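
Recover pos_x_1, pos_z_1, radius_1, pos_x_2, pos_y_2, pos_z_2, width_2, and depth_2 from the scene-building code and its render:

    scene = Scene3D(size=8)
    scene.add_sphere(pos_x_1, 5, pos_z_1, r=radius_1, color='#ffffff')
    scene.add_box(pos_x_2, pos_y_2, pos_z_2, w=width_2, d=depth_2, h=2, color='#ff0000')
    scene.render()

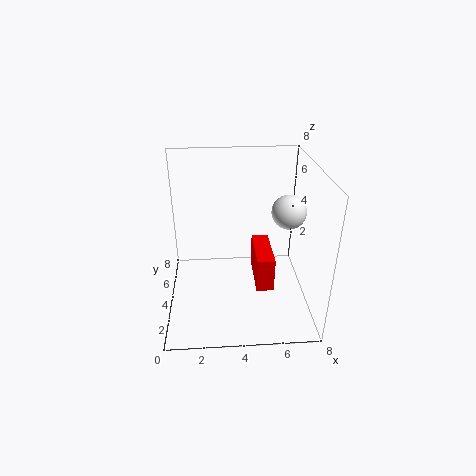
pos_x_1 = 7, pos_z_1 = 5, radius_1 = 1, pos_x_2 = 5, pos_y_2 = 3, pos_z_2 = 1, width_2 = 1, depth_2 = 3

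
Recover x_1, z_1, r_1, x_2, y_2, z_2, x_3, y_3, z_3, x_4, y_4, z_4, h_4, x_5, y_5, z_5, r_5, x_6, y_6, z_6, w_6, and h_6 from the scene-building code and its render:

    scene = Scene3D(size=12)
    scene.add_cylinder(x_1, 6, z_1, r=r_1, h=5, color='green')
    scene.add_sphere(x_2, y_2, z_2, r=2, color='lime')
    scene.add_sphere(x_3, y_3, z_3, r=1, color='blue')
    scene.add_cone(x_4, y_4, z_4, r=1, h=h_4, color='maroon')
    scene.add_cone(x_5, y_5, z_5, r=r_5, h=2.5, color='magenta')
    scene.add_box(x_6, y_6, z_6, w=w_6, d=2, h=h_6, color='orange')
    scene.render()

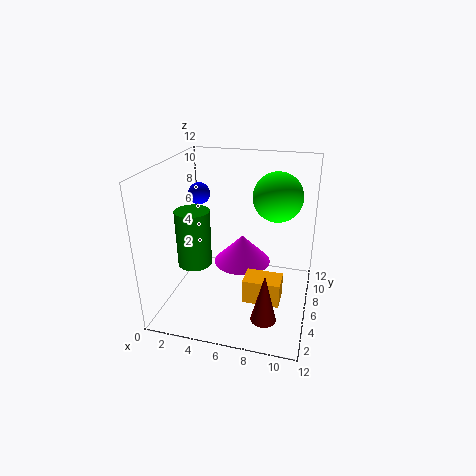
x_1 = 2
z_1 = 3
r_1 = 1.5
x_2 = 9
y_2 = 7
z_2 = 9.5
x_3 = 1.5
y_3 = 9
z_3 = 8.5
x_4 = 9
y_4 = 2.5
z_4 = 1
h_4 = 4
x_5 = 6
y_5 = 7.5
z_5 = 3
r_5 = 2.5
x_6 = 7
y_6 = 3.5
z_6 = 1.5
w_6 = 3
h_6 = 2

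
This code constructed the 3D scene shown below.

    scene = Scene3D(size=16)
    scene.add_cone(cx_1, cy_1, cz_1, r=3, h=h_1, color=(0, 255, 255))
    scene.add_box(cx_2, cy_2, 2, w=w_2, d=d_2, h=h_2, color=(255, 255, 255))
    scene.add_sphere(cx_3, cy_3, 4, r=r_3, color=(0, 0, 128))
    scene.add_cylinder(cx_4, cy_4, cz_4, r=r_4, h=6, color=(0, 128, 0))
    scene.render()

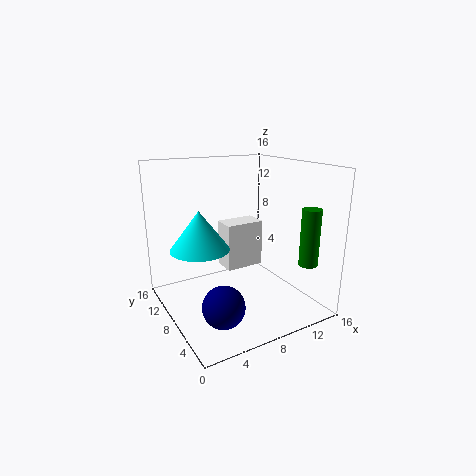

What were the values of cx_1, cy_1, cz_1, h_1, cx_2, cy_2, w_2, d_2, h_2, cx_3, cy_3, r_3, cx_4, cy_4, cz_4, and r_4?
cx_1 = 3; cy_1 = 7; cz_1 = 8; h_1 = 4; cx_2 = 9; cy_2 = 12; w_2 = 5; d_2 = 3; h_2 = 6; cx_3 = 3; cy_3 = 2; r_3 = 2; cx_4 = 13; cy_4 = 2; cz_4 = 6; r_4 = 1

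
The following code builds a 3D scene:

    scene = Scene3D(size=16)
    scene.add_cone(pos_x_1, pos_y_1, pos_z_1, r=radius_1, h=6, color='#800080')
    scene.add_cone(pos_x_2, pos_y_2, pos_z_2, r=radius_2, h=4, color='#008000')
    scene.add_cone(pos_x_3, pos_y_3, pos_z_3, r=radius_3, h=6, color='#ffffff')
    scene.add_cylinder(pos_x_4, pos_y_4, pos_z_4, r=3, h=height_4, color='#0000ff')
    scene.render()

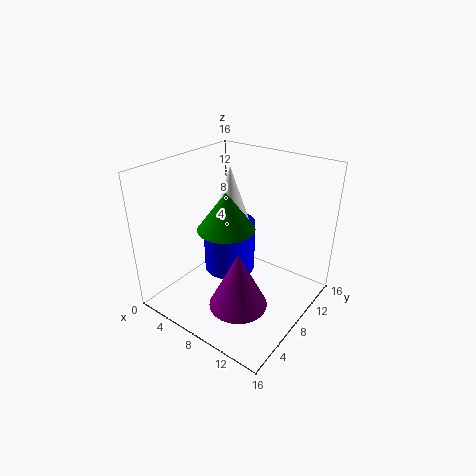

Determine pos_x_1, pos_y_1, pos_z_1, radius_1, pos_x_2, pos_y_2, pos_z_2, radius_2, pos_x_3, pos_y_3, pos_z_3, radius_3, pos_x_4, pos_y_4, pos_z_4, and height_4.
pos_x_1 = 11
pos_y_1 = 4
pos_z_1 = 3
radius_1 = 3
pos_x_2 = 8
pos_y_2 = 6
pos_z_2 = 10
radius_2 = 3
pos_x_3 = 7
pos_y_3 = 8
pos_z_3 = 10
radius_3 = 2
pos_x_4 = 6
pos_y_4 = 9
pos_z_4 = 3
height_4 = 6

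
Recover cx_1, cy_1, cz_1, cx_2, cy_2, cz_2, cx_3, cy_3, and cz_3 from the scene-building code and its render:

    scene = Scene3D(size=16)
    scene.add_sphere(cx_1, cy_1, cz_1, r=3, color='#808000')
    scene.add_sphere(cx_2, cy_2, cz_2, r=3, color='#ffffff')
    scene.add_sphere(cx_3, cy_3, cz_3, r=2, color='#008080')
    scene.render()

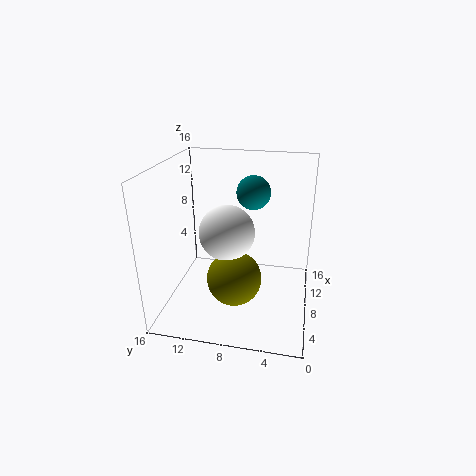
cx_1 = 6, cy_1 = 8, cz_1 = 4, cx_2 = 7, cy_2 = 9, cz_2 = 9, cx_3 = 12, cy_3 = 7, cz_3 = 12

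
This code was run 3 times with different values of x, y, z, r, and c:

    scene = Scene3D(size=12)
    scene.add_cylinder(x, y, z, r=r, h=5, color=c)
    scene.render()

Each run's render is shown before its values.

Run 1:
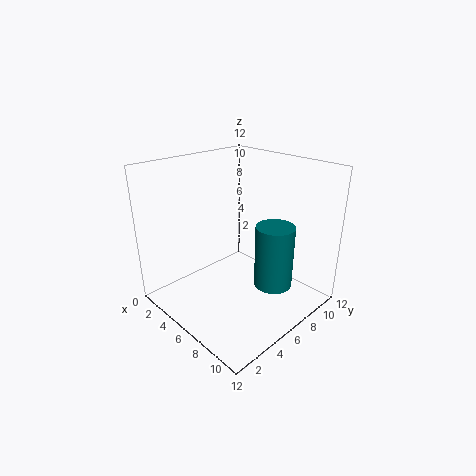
x = 9.5; y = 6.5; z = 3; r = 1.5; c = 'teal'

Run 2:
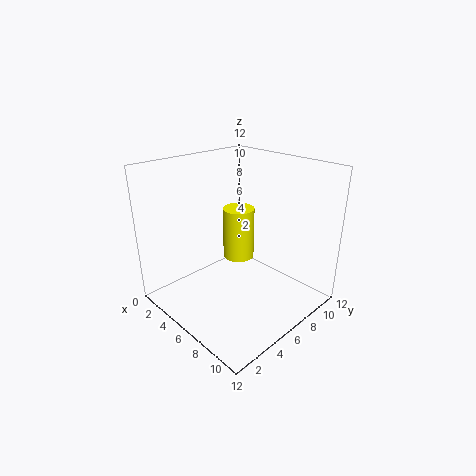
x = 3; y = 9; z = 2; r = 1.5; c = 'yellow'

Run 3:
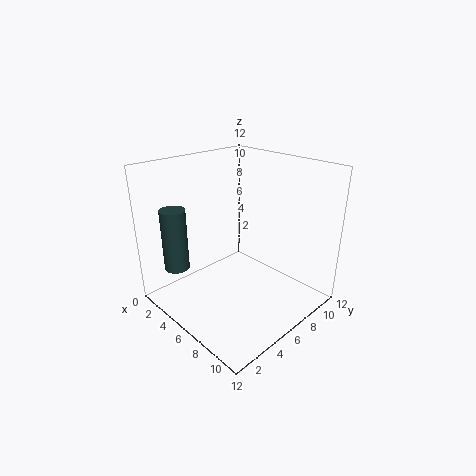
x = 3.5; y = 1.5; z = 4; r = 1; c = 'darkslategray'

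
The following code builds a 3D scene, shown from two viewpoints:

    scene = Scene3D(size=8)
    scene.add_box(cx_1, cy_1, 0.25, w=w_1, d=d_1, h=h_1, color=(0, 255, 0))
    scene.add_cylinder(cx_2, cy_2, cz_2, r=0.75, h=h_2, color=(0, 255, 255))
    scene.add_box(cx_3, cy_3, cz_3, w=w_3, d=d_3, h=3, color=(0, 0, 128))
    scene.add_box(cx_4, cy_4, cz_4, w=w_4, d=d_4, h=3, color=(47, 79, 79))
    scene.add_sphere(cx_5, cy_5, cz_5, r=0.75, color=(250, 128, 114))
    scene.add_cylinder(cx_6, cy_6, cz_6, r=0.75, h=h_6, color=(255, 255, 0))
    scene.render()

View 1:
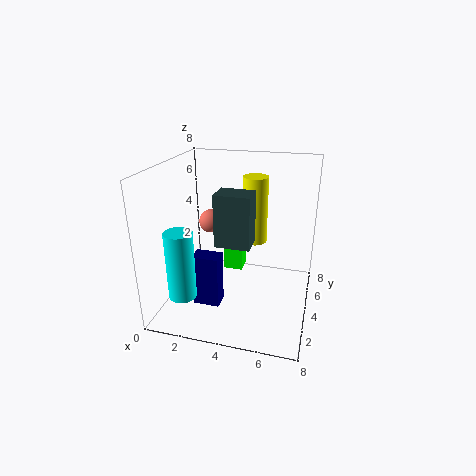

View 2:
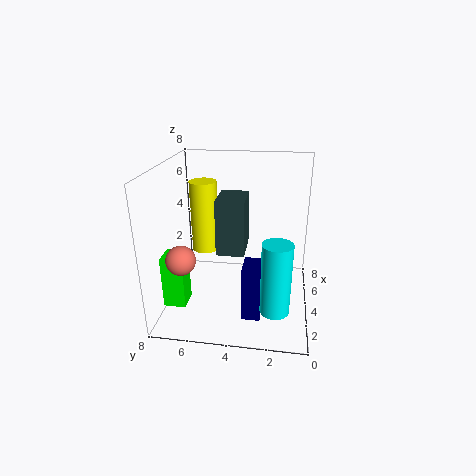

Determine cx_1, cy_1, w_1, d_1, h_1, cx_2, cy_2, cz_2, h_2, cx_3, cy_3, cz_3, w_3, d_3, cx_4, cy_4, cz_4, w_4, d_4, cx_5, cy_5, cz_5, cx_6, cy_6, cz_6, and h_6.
cx_1 = 2.25, cy_1 = 6.75, w_1 = 1.25, d_1 = 1.25, h_1 = 3, cx_2 = 1.5, cy_2 = 1.75, cz_2 = 1.25, h_2 = 3.75, cx_3 = 1.75, cy_3 = 2.5, cz_3 = 0.25, w_3 = 1.5, d_3 = 1, cx_4 = 2.75, cy_4 = 3.5, cz_4 = 3.5, w_4 = 2, d_4 = 1.5, cx_5 = 1.5, cy_5 = 6.5, cz_5 = 3.75, cx_6 = 4.5, cy_6 = 6, cz_6 = 3, h_6 = 4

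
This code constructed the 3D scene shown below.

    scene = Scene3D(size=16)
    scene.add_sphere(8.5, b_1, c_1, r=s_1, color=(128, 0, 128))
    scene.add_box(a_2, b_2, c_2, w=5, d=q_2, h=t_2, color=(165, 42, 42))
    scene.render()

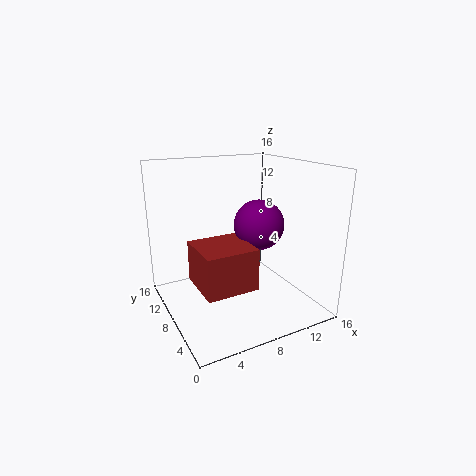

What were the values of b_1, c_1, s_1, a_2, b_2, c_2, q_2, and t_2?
b_1 = 4.5; c_1 = 10.5; s_1 = 2.5; a_2 = 1.5; b_2 = 1; c_2 = 5.5; q_2 = 5; t_2 = 4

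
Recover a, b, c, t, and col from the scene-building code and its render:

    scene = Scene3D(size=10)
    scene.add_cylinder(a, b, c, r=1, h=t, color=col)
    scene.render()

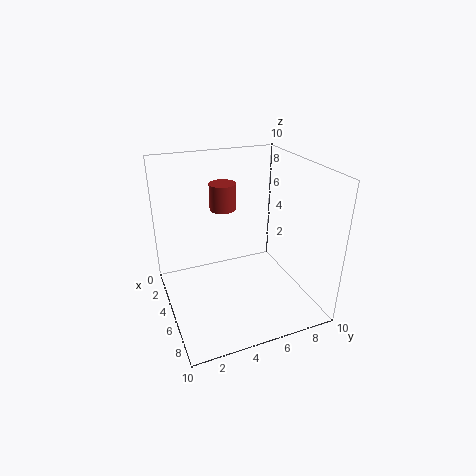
a = 2, b = 5, c = 6, t = 2, col = 'brown'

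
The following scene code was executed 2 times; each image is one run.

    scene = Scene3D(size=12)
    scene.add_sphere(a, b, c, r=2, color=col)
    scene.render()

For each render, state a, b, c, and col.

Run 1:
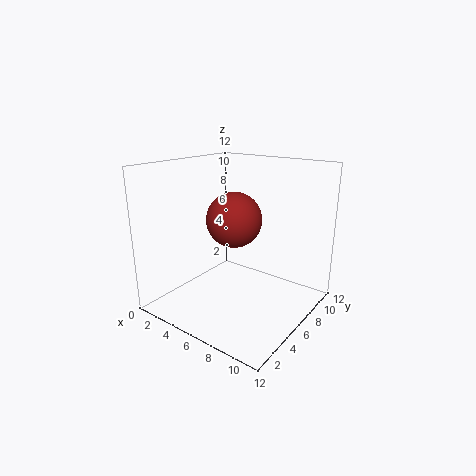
a = 7.5
b = 3.5
c = 8.5
col = 'brown'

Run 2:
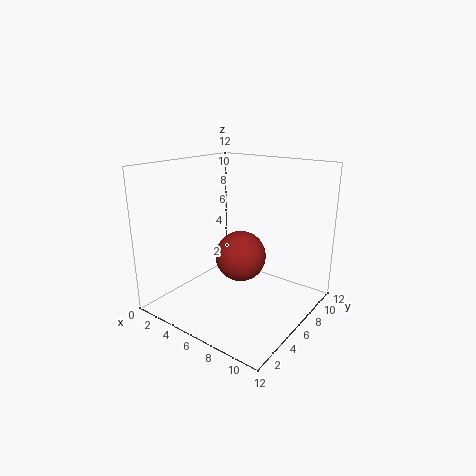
a = 7
b = 5
c = 5
col = 'brown'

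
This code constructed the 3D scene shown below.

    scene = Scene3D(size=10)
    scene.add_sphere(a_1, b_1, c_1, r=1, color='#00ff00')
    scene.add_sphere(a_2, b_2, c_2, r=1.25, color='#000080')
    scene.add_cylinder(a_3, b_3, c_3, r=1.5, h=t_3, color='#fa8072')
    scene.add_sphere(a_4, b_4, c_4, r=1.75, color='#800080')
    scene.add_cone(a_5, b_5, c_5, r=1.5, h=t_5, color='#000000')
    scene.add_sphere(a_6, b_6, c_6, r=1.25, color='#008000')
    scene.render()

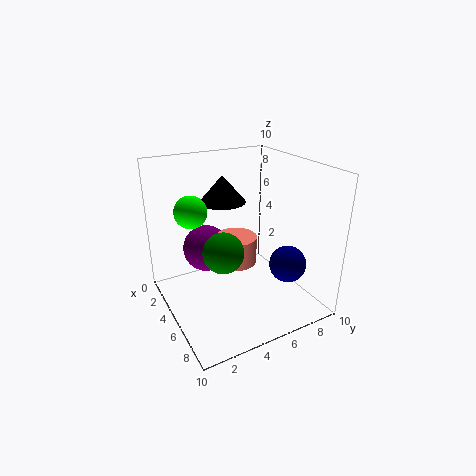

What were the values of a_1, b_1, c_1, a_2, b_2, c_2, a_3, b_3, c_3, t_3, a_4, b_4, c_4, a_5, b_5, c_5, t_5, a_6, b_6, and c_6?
a_1 = 5.5; b_1 = 1.5; c_1 = 7.75; a_2 = 7.5; b_2 = 7.5; c_2 = 3.5; a_3 = 4.25; b_3 = 5.25; c_3 = 2.75; t_3 = 2; a_4 = 2.25; b_4 = 3.75; c_4 = 3.25; a_5 = 4.75; b_5 = 4; c_5 = 7.75; t_5 = 1.75; a_6 = 7.25; b_6 = 2.75; c_6 = 5.5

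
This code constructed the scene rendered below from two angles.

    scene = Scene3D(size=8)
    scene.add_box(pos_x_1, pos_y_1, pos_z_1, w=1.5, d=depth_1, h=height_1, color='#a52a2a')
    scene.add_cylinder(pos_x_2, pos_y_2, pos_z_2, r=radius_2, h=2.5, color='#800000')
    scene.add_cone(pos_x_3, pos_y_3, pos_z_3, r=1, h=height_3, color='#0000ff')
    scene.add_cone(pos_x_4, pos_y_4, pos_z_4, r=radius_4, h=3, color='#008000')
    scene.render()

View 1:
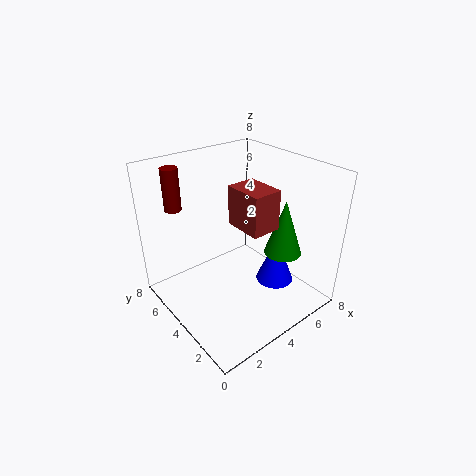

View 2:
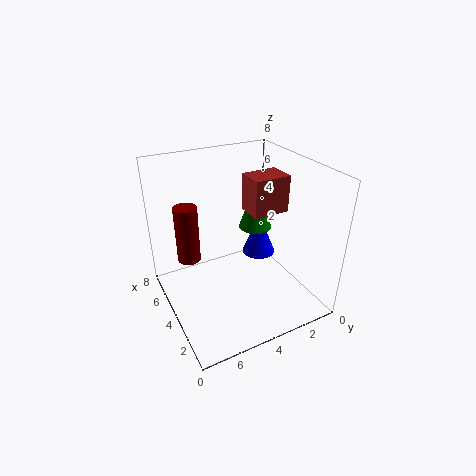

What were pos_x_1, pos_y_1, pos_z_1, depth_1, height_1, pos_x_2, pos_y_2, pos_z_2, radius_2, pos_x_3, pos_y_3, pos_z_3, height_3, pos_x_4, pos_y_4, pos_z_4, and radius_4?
pos_x_1 = 3, pos_y_1 = 1.5, pos_z_1 = 5.5, depth_1 = 2, height_1 = 2, pos_x_2 = 2, pos_y_2 = 7.5, pos_z_2 = 5, radius_2 = 0.5, pos_x_3 = 5, pos_y_3 = 2, pos_z_3 = 2, height_3 = 2.5, pos_x_4 = 5.5, pos_y_4 = 2, pos_z_4 = 3.5, radius_4 = 1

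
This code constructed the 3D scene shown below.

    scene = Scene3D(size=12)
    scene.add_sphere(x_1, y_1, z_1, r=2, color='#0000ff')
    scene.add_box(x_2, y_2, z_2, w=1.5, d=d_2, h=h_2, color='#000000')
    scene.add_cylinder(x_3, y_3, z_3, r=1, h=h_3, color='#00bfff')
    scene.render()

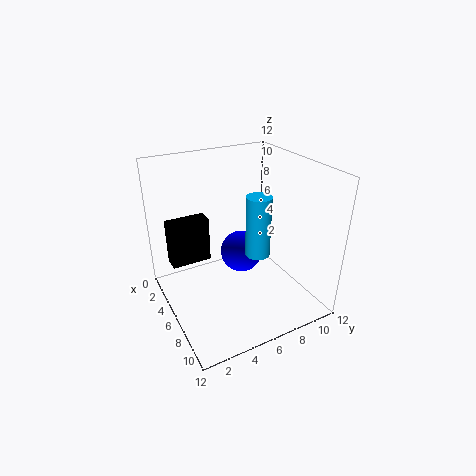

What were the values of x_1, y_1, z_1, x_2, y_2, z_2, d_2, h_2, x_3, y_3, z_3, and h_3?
x_1 = 3
y_1 = 8
z_1 = 2.5
x_2 = 2
y_2 = 1
z_2 = 3
d_2 = 3.5
h_2 = 4
x_3 = 7.5
y_3 = 7
z_3 = 5
h_3 = 5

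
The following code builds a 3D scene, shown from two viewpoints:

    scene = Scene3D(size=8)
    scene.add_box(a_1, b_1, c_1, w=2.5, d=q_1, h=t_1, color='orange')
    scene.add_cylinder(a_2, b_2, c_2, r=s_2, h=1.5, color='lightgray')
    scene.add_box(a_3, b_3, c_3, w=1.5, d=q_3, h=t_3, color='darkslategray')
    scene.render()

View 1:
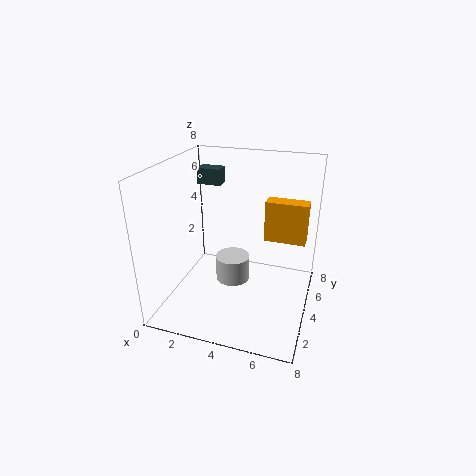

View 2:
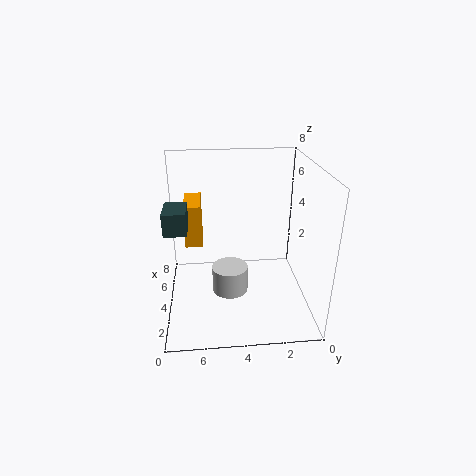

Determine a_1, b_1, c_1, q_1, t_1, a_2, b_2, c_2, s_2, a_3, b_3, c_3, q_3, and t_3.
a_1 = 5, b_1 = 6, c_1 = 3, q_1 = 1, t_1 = 2.5, a_2 = 3.5, b_2 = 4.5, c_2 = 1, s_2 = 1, a_3 = 0.5, b_3 = 6.5, c_3 = 6, q_3 = 1, t_3 = 1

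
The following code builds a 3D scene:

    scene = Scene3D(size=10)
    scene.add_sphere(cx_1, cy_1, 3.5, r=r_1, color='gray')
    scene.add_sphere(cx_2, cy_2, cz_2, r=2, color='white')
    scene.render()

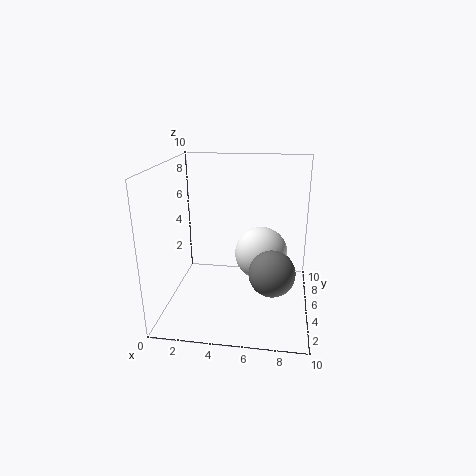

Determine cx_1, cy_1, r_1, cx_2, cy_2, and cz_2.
cx_1 = 7.5
cy_1 = 3
r_1 = 1.5
cx_2 = 6.5
cy_2 = 7
cz_2 = 3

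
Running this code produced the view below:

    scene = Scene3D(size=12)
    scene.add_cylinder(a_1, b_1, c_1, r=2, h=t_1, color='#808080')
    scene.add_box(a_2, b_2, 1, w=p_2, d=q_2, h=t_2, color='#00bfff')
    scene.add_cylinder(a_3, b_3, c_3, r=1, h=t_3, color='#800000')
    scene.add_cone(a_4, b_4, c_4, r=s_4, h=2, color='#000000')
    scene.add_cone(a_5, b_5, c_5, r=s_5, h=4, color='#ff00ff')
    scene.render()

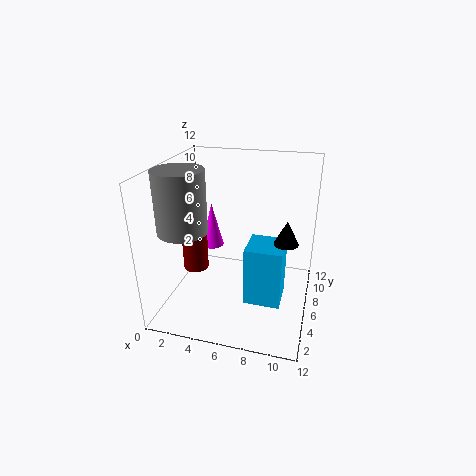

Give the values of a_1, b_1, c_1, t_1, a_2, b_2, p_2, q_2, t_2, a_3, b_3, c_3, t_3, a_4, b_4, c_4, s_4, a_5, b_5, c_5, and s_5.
a_1 = 2, b_1 = 4, c_1 = 7, t_1 = 5, a_2 = 7, b_2 = 4, p_2 = 3, q_2 = 3, t_2 = 5, a_3 = 3, b_3 = 4, c_3 = 4, t_3 = 3, a_4 = 10, b_4 = 6, c_4 = 6, s_4 = 1, a_5 = 3, b_5 = 8, c_5 = 4, s_5 = 1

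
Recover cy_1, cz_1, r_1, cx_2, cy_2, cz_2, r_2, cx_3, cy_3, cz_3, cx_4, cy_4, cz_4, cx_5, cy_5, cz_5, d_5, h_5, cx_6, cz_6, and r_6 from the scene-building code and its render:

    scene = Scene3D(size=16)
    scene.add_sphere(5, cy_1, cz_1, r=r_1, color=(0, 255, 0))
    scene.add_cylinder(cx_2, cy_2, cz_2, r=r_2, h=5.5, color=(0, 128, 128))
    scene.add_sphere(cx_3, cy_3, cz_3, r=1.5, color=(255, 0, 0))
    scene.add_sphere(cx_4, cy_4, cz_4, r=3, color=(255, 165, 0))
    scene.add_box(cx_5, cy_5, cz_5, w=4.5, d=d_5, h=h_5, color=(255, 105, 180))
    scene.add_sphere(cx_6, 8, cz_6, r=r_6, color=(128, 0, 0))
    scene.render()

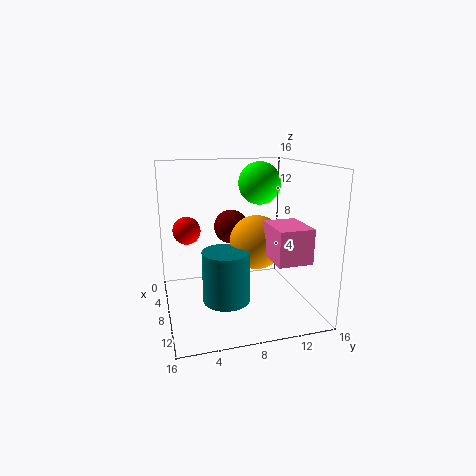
cy_1 = 11.5
cz_1 = 13.5
r_1 = 2.5
cx_2 = 10.5
cy_2 = 6
cz_2 = 2
r_2 = 2.5
cx_3 = 7
cy_3 = 2.5
cz_3 = 9
cx_4 = 8.5
cy_4 = 10
cz_4 = 7.5
cx_5 = 10.5
cy_5 = 10
cz_5 = 7
d_5 = 3.5
h_5 = 3.5
cx_6 = 5
cz_6 = 8.5
r_6 = 2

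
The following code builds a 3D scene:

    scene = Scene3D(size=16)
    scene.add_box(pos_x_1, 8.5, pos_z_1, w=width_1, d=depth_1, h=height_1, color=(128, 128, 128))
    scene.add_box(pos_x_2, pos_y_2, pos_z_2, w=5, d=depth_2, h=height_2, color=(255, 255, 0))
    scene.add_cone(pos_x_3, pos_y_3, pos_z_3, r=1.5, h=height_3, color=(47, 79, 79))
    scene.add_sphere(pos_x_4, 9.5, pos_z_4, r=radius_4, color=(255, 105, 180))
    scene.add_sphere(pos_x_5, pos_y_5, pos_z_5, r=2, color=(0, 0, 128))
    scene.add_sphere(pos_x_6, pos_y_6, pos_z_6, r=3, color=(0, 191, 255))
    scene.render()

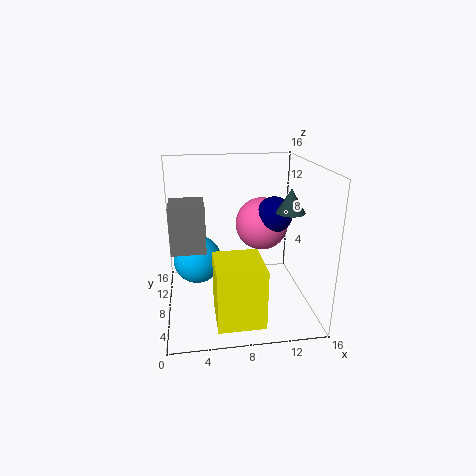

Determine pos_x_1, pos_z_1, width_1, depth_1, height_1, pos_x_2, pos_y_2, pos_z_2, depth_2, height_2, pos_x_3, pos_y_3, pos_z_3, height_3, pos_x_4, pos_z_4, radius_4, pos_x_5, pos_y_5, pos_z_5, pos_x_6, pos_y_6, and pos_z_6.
pos_x_1 = 0.5; pos_z_1 = 6; width_1 = 4; depth_1 = 4.5; height_1 = 5.5; pos_x_2 = 5; pos_y_2 = 1.5; pos_z_2 = 0.5; depth_2 = 5.5; height_2 = 6.5; pos_x_3 = 13; pos_y_3 = 5.5; pos_z_3 = 11.5; height_3 = 2.5; pos_x_4 = 11; pos_z_4 = 9; radius_4 = 3; pos_x_5 = 12; pos_y_5 = 8; pos_z_5 = 10.5; pos_x_6 = 3.5; pos_y_6 = 12.5; pos_z_6 = 3.5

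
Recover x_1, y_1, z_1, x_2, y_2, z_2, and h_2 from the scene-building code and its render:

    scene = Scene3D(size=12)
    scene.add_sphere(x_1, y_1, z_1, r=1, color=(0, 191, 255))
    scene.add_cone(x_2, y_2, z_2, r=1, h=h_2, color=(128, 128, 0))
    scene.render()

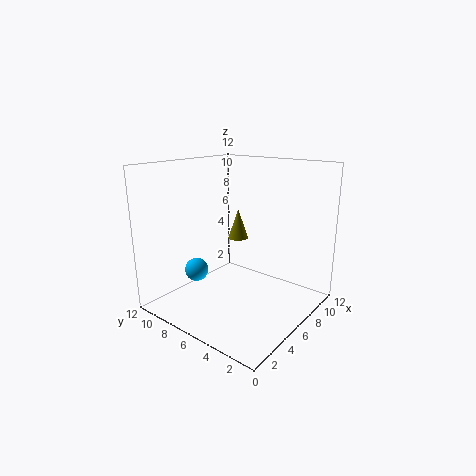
x_1 = 4
y_1 = 9
z_1 = 3
x_2 = 10.5
y_2 = 9.5
z_2 = 4
h_2 = 3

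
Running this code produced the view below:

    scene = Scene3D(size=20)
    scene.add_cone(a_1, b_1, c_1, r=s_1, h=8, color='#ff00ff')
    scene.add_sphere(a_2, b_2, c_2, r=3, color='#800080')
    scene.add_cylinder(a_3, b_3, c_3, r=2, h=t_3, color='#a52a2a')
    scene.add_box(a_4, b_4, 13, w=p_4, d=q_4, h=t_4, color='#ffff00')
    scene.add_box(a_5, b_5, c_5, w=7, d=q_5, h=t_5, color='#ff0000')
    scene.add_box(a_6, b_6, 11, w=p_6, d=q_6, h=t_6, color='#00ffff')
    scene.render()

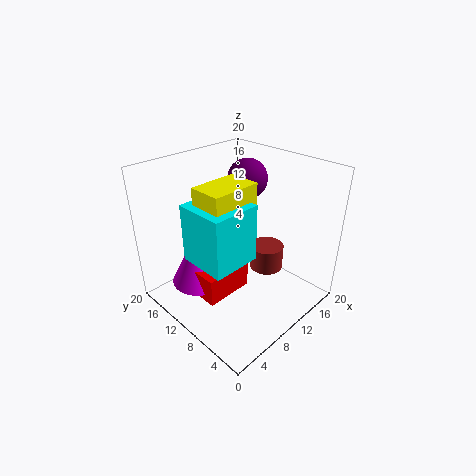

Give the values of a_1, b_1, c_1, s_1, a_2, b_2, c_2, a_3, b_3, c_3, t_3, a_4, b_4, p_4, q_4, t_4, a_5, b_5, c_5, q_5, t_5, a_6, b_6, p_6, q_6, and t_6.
a_1 = 6, b_1 = 14, c_1 = 3, s_1 = 4, a_2 = 16, b_2 = 14, c_2 = 16, a_3 = 9, b_3 = 4, c_3 = 9, t_3 = 3, a_4 = 2, b_4 = 5, p_4 = 6, q_4 = 4, t_4 = 7, a_5 = 4, b_5 = 9, c_5 = 2, q_5 = 4, t_5 = 4, a_6 = 1, b_6 = 4, p_6 = 6, q_6 = 6, t_6 = 7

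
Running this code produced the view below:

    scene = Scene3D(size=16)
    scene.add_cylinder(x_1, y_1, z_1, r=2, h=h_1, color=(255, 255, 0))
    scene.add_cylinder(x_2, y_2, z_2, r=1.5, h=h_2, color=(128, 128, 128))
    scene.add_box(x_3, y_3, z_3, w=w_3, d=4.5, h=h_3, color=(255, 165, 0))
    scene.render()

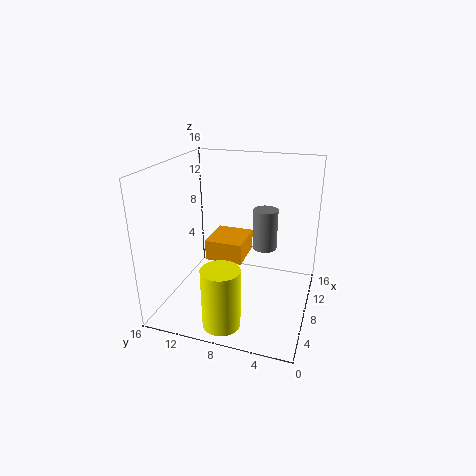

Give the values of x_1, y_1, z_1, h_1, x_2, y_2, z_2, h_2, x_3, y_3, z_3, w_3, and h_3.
x_1 = 2.5
y_1 = 8
z_1 = 0.5
h_1 = 6.5
x_2 = 12.5
y_2 = 6
z_2 = 5
h_2 = 5
x_3 = 9
y_3 = 8
z_3 = 4
w_3 = 5
h_3 = 2.5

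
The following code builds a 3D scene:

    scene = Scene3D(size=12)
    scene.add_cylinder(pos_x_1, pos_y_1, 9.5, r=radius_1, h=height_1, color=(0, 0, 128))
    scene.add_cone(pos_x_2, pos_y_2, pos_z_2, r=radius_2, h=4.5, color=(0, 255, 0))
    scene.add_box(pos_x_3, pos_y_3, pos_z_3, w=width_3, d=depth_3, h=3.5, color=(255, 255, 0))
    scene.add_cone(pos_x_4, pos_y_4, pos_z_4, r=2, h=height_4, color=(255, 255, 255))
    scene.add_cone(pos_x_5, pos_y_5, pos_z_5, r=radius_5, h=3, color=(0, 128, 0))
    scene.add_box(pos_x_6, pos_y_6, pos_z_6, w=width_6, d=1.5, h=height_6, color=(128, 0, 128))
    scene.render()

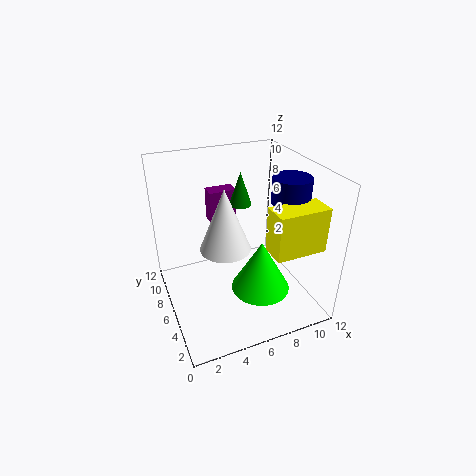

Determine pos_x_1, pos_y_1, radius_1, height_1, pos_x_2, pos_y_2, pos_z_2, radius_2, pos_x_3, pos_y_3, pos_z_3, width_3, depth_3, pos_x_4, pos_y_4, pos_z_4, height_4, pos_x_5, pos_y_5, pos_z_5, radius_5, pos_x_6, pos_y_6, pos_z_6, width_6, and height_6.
pos_x_1 = 9.5, pos_y_1 = 4, radius_1 = 1.5, height_1 = 2, pos_x_2 = 7.5, pos_y_2 = 4.5, pos_z_2 = 1.5, radius_2 = 2.5, pos_x_3 = 7, pos_y_3 = 1, pos_z_3 = 6.5, width_3 = 4, depth_3 = 2, pos_x_4 = 4.5, pos_y_4 = 5, pos_z_4 = 6, height_4 = 5, pos_x_5 = 7.5, pos_y_5 = 9, pos_z_5 = 7.5, radius_5 = 1, pos_x_6 = 5, pos_y_6 = 10, pos_z_6 = 5.5, width_6 = 2.5, height_6 = 3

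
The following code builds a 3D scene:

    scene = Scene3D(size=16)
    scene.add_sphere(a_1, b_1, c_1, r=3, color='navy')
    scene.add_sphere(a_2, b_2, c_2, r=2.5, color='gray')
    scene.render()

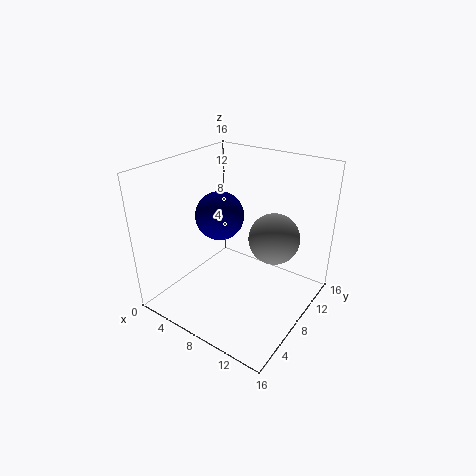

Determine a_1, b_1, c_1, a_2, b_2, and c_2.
a_1 = 3.5
b_1 = 10.5
c_1 = 8.5
a_2 = 13
b_2 = 7
c_2 = 10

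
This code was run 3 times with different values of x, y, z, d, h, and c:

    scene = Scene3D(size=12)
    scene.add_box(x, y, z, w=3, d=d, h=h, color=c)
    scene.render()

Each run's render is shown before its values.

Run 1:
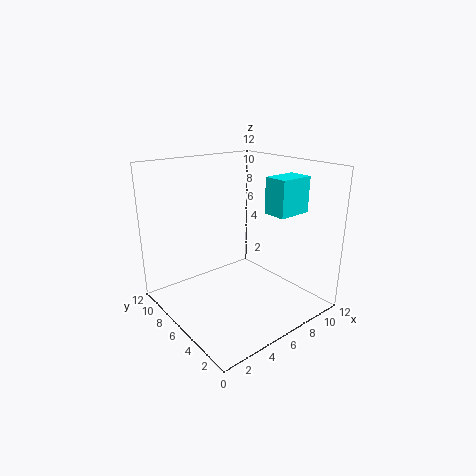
x = 8
y = 3
z = 8
d = 2
h = 3
c = 'cyan'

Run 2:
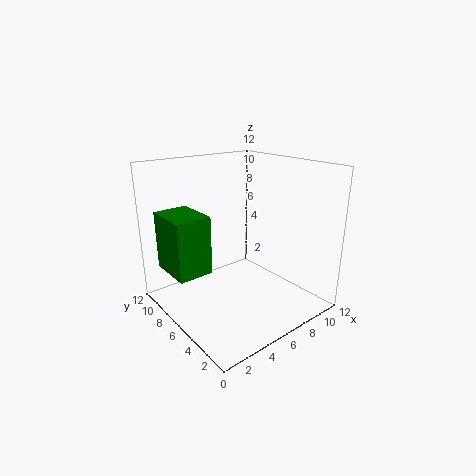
x = 1
y = 7
z = 3
d = 4
h = 5
c = 'green'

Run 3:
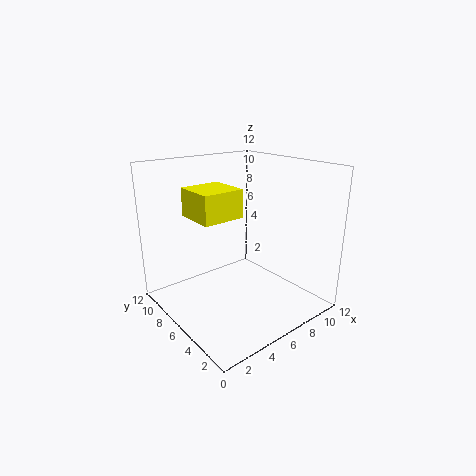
x = 1
y = 3
z = 9
d = 3
h = 2
c = 'yellow'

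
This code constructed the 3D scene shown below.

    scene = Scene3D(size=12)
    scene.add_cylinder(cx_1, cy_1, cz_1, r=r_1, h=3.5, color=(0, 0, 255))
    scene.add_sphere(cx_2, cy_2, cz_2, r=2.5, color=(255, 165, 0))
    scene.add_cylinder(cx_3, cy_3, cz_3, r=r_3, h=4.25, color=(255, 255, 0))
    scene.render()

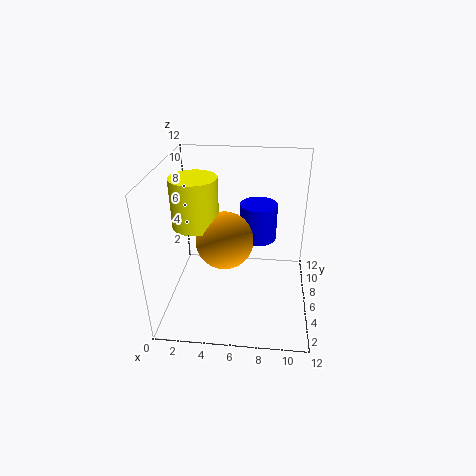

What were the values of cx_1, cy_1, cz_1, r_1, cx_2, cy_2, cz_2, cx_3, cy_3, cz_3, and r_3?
cx_1 = 7.5, cy_1 = 10.25, cz_1 = 3.75, r_1 = 1.75, cx_2 = 4.75, cy_2 = 6.75, cz_2 = 5.25, cx_3 = 2.25, cy_3 = 7, cz_3 = 6.5, r_3 = 2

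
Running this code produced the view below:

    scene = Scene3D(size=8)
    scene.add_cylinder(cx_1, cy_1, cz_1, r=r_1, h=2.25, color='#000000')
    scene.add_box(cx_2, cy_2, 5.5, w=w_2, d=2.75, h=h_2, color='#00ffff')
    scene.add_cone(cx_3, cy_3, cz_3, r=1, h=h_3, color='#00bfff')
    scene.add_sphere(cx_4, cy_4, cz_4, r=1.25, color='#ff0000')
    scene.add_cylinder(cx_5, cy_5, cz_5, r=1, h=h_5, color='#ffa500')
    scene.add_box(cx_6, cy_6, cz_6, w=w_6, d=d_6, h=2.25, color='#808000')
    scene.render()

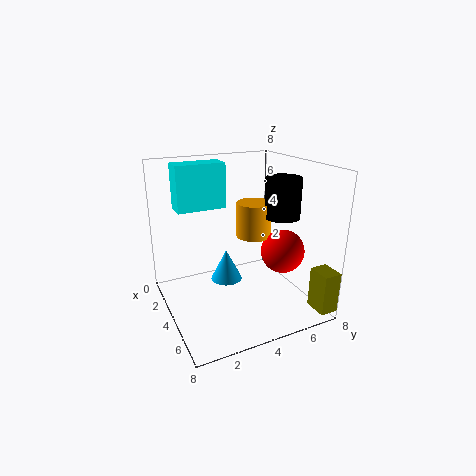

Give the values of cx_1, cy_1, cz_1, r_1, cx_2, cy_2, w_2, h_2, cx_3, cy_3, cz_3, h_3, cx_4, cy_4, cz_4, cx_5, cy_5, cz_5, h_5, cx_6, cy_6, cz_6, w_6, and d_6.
cx_1 = 4.5
cy_1 = 6.5
cz_1 = 5
r_1 = 1
cx_2 = 1.75
cy_2 = 1
w_2 = 1.25
h_2 = 2.5
cx_3 = 1.75
cy_3 = 4.25
cz_3 = 0.25
h_3 = 2
cx_4 = 4.75
cy_4 = 6.5
cz_4 = 3
cx_5 = 3.5
cy_5 = 5.25
cz_5 = 3.75
h_5 = 2
cx_6 = 6.75
cy_6 = 7
cz_6 = 0.5
w_6 = 1.25
d_6 = 1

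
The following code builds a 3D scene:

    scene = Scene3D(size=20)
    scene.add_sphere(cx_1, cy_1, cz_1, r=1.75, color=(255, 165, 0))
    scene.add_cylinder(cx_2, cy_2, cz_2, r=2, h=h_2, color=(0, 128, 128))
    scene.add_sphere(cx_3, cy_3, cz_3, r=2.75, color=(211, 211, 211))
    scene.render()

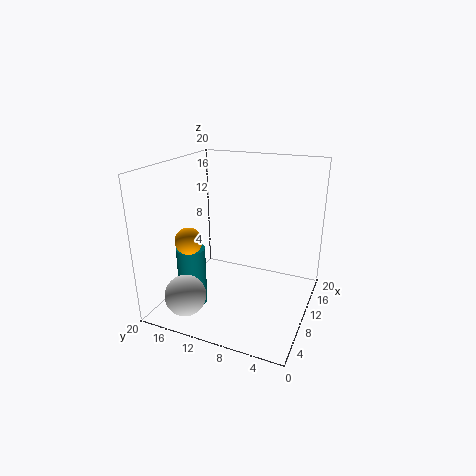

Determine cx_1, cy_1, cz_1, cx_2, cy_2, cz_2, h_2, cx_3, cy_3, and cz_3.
cx_1 = 4.5; cy_1 = 14.5; cz_1 = 11; cx_2 = 6.75; cy_2 = 15.75; cz_2 = 0.25; h_2 = 8.5; cx_3 = 3.25; cy_3 = 14.75; cz_3 = 3.5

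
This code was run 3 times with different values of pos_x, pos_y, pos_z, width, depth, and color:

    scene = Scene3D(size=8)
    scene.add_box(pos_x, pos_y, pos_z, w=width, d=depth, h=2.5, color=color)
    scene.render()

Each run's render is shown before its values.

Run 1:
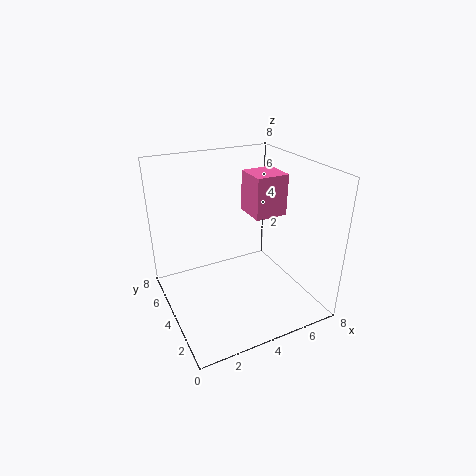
pos_x = 5.5, pos_y = 4.5, pos_z = 4.5, width = 2, depth = 2, color = 'hotpink'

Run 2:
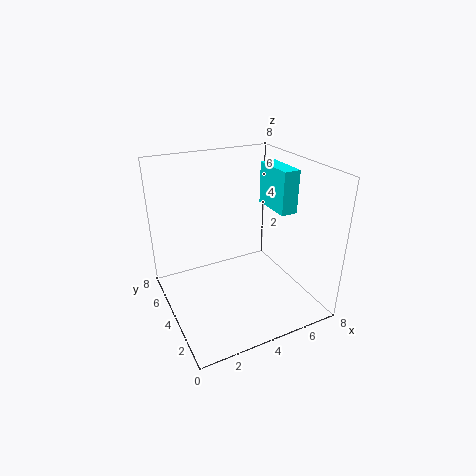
pos_x = 6.5, pos_y = 3.5, pos_z = 5, width = 1, depth = 2.5, color = 'cyan'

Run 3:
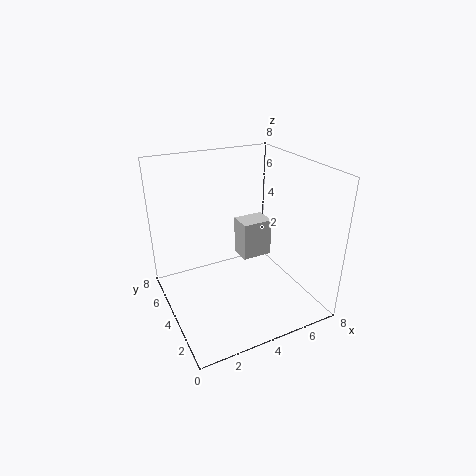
pos_x = 5.5, pos_y = 6, pos_z = 1, width = 2, depth = 1.5, color = 'lightgray'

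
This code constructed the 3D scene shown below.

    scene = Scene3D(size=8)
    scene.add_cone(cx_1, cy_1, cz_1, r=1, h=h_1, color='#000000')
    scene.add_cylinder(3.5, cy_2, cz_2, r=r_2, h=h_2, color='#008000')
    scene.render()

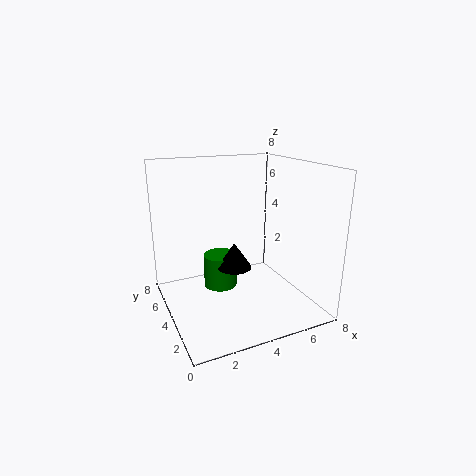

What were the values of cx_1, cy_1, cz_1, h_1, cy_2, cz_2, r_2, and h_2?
cx_1 = 4; cy_1 = 4.5; cz_1 = 2; h_1 = 1.5; cy_2 = 5.5; cz_2 = 0.5; r_2 = 1; h_2 = 2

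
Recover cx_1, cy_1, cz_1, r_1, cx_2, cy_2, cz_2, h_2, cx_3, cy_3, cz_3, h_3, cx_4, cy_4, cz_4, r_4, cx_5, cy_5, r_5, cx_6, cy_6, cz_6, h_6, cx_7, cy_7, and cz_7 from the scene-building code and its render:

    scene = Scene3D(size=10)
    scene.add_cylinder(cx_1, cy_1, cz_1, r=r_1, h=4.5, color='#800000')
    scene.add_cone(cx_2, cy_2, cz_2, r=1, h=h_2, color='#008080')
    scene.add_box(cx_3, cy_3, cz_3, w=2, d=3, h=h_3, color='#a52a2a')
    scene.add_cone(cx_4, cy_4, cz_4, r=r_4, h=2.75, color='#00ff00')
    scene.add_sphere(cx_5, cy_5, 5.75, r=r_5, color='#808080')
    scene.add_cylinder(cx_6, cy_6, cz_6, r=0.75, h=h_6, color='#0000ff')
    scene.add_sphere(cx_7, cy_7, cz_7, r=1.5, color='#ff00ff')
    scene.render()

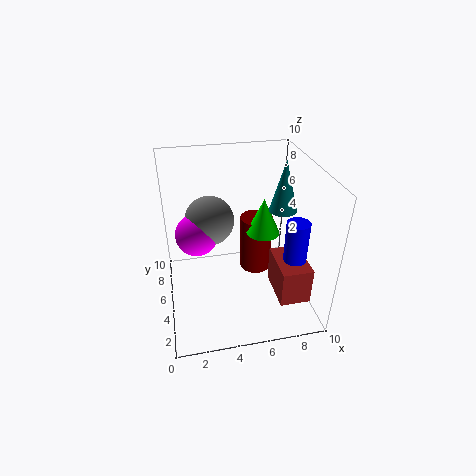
cx_1 = 7; cy_1 = 7.5; cz_1 = 0.5; r_1 = 1.25; cx_2 = 8.5; cy_2 = 6; cz_2 = 6.25; h_2 = 3.75; cx_3 = 7; cy_3 = 1; cz_3 = 2; h_3 = 2.5; cx_4 = 7.25; cy_4 = 6.5; cz_4 = 4.25; r_4 = 1.25; cx_5 = 3.25; cy_5 = 6.5; r_5 = 1.75; cx_6 = 8.25; cy_6 = 2.5; cz_6 = 3.25; h_6 = 4; cx_7 = 2.25; cy_7 = 6; cz_7 = 5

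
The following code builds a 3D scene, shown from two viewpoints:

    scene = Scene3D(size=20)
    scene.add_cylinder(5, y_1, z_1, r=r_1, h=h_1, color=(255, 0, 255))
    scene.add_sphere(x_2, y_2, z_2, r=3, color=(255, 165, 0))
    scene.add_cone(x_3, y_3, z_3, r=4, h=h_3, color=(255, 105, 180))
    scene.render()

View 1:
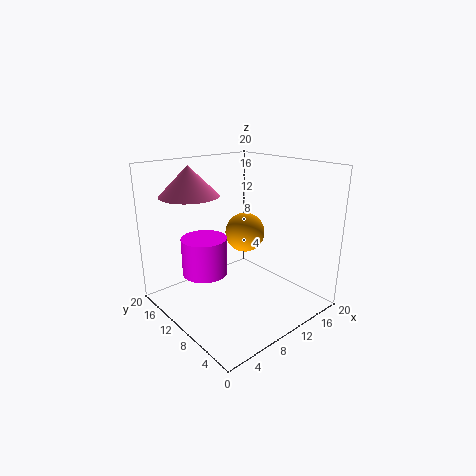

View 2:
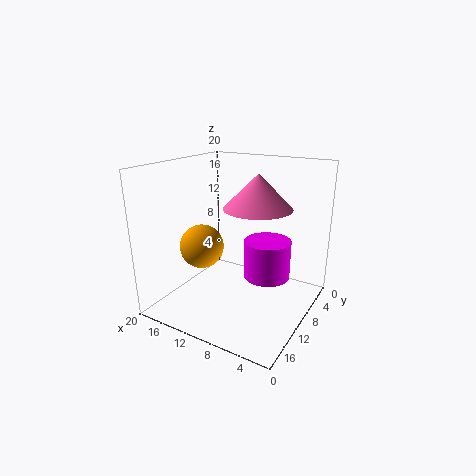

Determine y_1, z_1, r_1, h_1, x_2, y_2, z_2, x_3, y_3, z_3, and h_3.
y_1 = 11; z_1 = 6; r_1 = 3; h_1 = 5; x_2 = 14; y_2 = 13; z_2 = 9; x_3 = 5; y_3 = 14; z_3 = 16; h_3 = 4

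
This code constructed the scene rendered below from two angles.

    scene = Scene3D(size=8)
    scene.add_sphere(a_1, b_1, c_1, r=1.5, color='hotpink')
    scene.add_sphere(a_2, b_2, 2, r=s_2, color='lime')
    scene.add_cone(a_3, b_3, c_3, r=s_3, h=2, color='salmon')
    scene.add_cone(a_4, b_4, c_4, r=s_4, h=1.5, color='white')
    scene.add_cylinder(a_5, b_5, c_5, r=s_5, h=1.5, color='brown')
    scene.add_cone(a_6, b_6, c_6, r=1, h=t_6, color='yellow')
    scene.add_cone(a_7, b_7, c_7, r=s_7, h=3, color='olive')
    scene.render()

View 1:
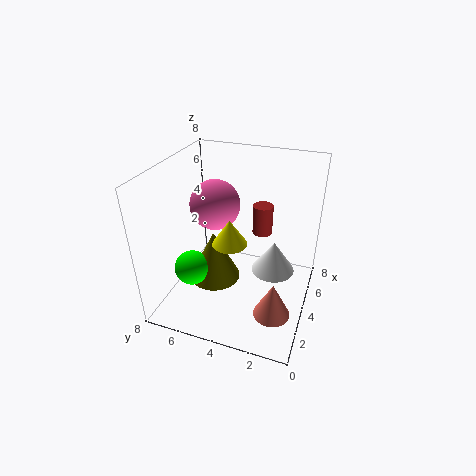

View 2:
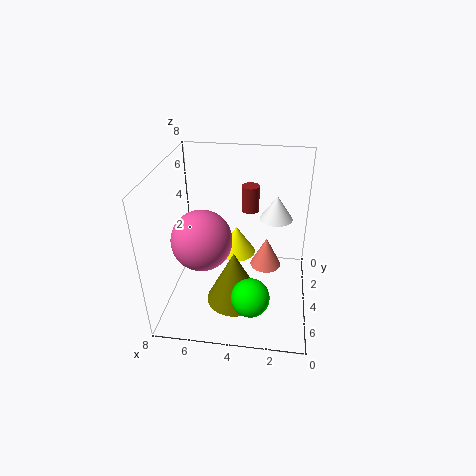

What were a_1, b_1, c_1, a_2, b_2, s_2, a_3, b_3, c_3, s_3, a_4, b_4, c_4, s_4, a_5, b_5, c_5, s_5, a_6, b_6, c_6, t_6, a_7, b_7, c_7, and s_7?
a_1 = 5.5
b_1 = 6
c_1 = 5
a_2 = 3
b_2 = 6.5
s_2 = 1
a_3 = 2.5
b_3 = 1.5
c_3 = 0.5
s_3 = 1
a_4 = 2
b_4 = 1.5
c_4 = 4
s_4 = 1
a_5 = 3.5
b_5 = 2.5
c_5 = 5
s_5 = 0.5
a_6 = 4
b_6 = 4.5
c_6 = 3.5
t_6 = 1.5
a_7 = 4
b_7 = 5.5
c_7 = 1
s_7 = 1.5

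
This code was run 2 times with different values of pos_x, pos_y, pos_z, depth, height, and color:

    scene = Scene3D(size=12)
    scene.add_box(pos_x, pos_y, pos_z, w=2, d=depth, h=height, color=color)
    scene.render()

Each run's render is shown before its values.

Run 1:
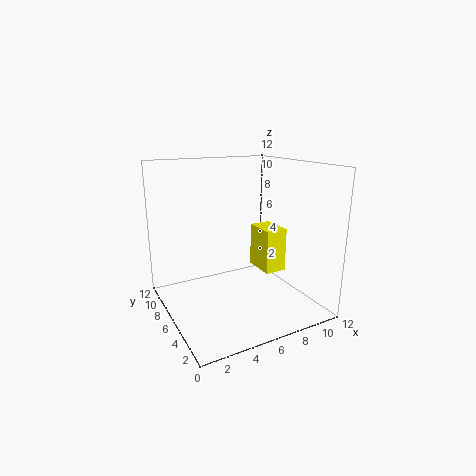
pos_x = 9, pos_y = 6, pos_z = 2, depth = 3, height = 4, color = 'yellow'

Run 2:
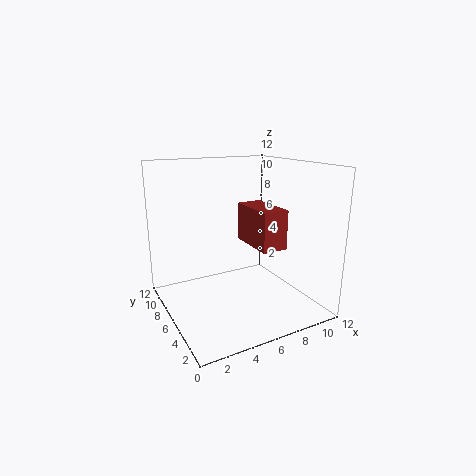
pos_x = 6, pos_y = 2, pos_z = 6, depth = 4, height = 3, color = 'brown'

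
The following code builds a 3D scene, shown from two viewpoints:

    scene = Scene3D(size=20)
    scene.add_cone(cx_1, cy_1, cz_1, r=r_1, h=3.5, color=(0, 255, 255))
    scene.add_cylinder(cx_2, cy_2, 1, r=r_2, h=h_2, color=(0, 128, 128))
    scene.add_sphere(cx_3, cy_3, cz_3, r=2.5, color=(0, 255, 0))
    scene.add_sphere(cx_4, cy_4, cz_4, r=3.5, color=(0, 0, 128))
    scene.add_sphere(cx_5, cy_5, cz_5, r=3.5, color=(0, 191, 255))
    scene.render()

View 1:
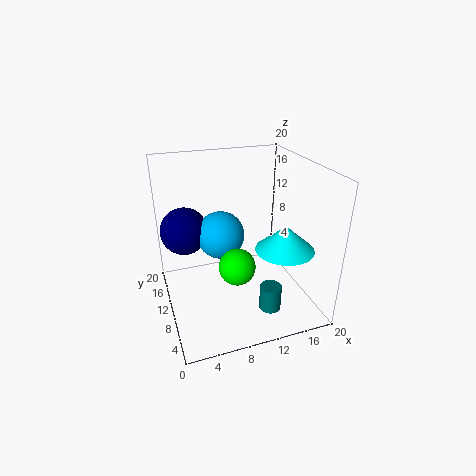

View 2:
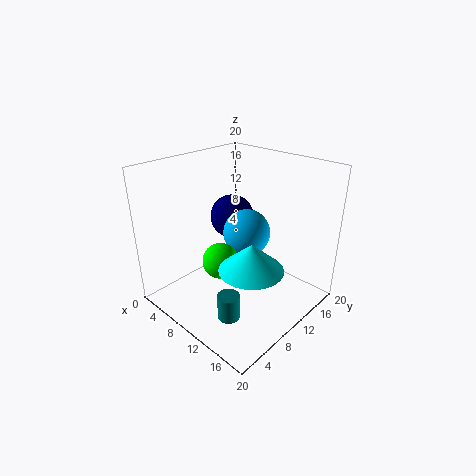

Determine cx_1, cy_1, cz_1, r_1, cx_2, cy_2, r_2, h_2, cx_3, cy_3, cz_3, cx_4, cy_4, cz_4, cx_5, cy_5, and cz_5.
cx_1 = 15.5
cy_1 = 6.5
cz_1 = 9
r_1 = 4
cx_2 = 13
cy_2 = 5
r_2 = 1.5
h_2 = 3.5
cx_3 = 9
cy_3 = 7.5
cz_3 = 7
cx_4 = 3.5
cy_4 = 15.5
cz_4 = 9.5
cx_5 = 8.5
cy_5 = 13.5
cz_5 = 9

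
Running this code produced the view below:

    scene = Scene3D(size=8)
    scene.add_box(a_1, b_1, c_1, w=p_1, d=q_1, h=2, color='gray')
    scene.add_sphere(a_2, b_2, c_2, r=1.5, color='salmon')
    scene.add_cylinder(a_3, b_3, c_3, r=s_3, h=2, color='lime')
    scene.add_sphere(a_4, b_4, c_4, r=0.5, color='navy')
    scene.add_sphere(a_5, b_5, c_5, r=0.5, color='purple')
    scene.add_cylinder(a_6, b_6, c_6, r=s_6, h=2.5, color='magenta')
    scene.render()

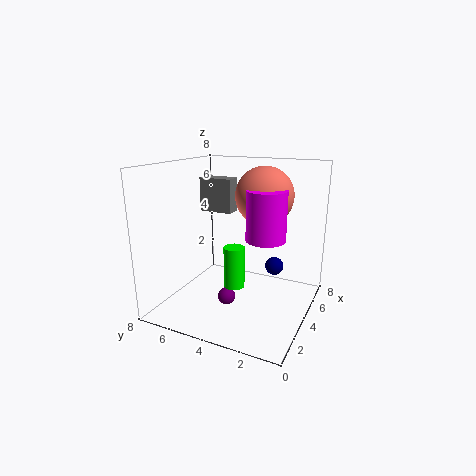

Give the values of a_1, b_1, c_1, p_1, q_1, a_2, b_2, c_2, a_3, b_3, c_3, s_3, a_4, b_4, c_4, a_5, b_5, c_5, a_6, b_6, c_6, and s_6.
a_1 = 5; b_1 = 5; c_1 = 5; p_1 = 1; q_1 = 2; a_2 = 4; b_2 = 2.5; c_2 = 6.5; a_3 = 1.5; b_3 = 3; c_3 = 2.5; s_3 = 0.5; a_4 = 4.5; b_4 = 2; c_4 = 2.5; a_5 = 3.5; b_5 = 4.5; c_5 = 0.5; a_6 = 3; b_6 = 2; c_6 = 4.5; s_6 = 1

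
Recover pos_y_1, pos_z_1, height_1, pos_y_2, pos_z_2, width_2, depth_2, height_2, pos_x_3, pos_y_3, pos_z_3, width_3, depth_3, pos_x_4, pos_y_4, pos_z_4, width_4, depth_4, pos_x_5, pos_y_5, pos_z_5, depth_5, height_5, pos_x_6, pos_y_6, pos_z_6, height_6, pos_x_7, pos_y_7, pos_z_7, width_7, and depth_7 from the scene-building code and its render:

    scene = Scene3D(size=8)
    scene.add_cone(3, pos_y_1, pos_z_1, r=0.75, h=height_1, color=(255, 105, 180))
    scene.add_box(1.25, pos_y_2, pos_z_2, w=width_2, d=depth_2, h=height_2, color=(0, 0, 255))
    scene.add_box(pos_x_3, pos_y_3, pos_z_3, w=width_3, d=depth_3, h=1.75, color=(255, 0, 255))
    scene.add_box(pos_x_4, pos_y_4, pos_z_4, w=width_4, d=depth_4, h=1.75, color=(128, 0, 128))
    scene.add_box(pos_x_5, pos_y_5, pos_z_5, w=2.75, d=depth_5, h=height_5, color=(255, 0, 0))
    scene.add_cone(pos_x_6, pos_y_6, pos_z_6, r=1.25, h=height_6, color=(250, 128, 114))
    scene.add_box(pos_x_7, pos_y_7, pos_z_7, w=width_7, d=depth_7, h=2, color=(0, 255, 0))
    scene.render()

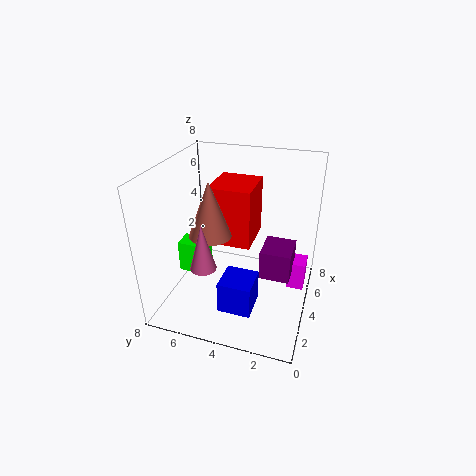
pos_y_1 = 5.75
pos_z_1 = 2.25
height_1 = 2.75
pos_y_2 = 2.5
pos_z_2 = 1
width_2 = 1.75
depth_2 = 1.75
height_2 = 1.75
pos_x_3 = 5.25
pos_y_3 = 0.25
pos_z_3 = 0.25
width_3 = 1.25
depth_3 = 1
pos_x_4 = 4
pos_y_4 = 1
pos_z_4 = 1.5
width_4 = 2
depth_4 = 1.75
pos_x_5 = 4.5
pos_y_5 = 3.5
pos_z_5 = 3
depth_5 = 2.5
height_5 = 3.5
pos_x_6 = 4.25
pos_y_6 = 5.75
pos_z_6 = 3.75
height_6 = 3.25
pos_x_7 = 4.25
pos_y_7 = 6.25
pos_z_7 = 0.75
width_7 = 1.25
depth_7 = 1.75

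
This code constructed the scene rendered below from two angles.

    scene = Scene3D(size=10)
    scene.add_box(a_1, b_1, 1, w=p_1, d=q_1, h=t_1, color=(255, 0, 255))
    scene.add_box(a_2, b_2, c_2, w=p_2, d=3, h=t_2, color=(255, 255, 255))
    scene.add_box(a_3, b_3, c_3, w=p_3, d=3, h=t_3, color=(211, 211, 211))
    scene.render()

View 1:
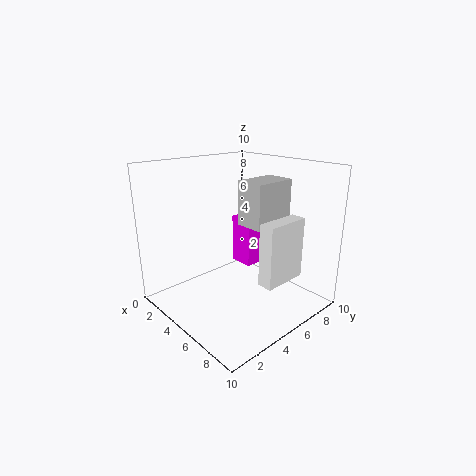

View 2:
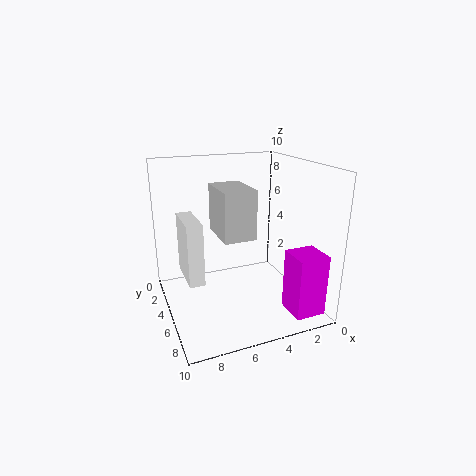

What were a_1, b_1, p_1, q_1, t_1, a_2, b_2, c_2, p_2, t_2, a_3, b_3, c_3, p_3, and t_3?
a_1 = 1, b_1 = 8, p_1 = 2, q_1 = 2, t_1 = 4, a_2 = 8, b_2 = 4, c_2 = 3, p_2 = 1, t_2 = 4, a_3 = 5, b_3 = 5, c_3 = 6, p_3 = 2, t_3 = 3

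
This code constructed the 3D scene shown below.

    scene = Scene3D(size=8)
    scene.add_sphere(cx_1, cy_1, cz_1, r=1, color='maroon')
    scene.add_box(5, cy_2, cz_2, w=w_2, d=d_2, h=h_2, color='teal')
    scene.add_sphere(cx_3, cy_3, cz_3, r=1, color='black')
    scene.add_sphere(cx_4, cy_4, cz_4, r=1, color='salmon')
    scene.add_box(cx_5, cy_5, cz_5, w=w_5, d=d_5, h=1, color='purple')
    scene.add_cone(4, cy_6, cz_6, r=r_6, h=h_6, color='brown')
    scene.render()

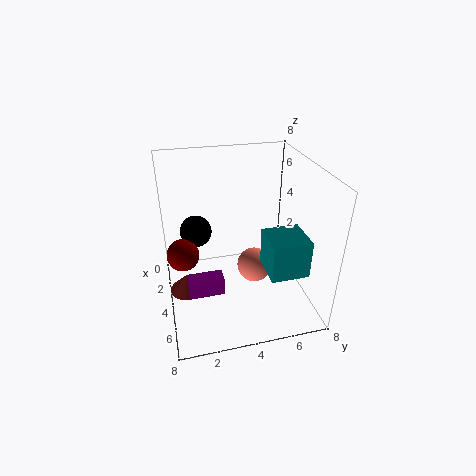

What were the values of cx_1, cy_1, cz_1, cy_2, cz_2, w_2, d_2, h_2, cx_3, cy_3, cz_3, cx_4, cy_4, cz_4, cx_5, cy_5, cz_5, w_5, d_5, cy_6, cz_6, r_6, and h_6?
cx_1 = 2; cy_1 = 1; cz_1 = 2; cy_2 = 5; cz_2 = 3; w_2 = 2; d_2 = 2; h_2 = 2; cx_3 = 1; cy_3 = 2; cz_3 = 3; cx_4 = 4; cy_4 = 5; cz_4 = 2; cx_5 = 4; cy_5 = 1; cz_5 = 1; w_5 = 1; d_5 = 2; cy_6 = 1; cz_6 = 1; r_6 = 1; h_6 = 1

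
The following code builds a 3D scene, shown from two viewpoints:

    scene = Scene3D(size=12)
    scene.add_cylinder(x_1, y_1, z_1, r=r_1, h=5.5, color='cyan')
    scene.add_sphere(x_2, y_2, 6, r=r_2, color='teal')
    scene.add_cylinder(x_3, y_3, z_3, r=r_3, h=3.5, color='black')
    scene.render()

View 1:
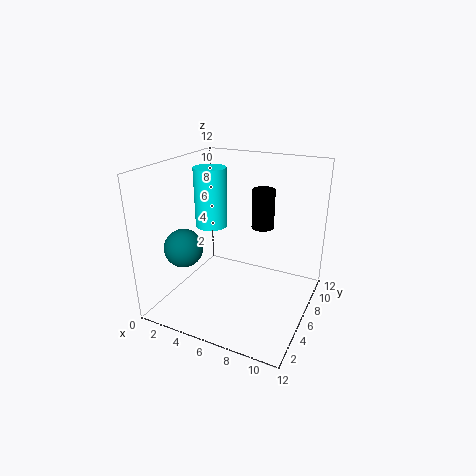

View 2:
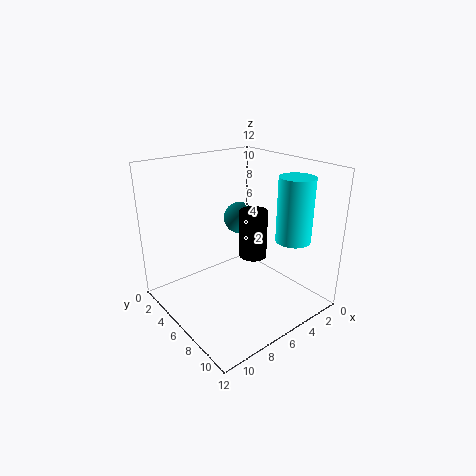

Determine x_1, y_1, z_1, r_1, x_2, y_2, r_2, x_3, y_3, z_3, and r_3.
x_1 = 2
y_1 = 8.5
z_1 = 5.5
r_1 = 1.5
x_2 = 3
y_2 = 2.5
r_2 = 1.5
x_3 = 7
y_3 = 9
z_3 = 6
r_3 = 1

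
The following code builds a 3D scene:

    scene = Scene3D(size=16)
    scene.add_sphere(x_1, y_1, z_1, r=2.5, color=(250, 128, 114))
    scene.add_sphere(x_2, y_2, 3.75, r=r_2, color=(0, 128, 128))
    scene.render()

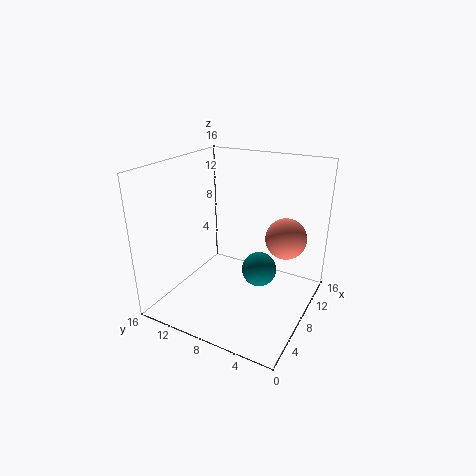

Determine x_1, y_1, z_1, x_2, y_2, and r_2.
x_1 = 13.25, y_1 = 4.25, z_1 = 6.5, x_2 = 9.5, y_2 = 6, r_2 = 2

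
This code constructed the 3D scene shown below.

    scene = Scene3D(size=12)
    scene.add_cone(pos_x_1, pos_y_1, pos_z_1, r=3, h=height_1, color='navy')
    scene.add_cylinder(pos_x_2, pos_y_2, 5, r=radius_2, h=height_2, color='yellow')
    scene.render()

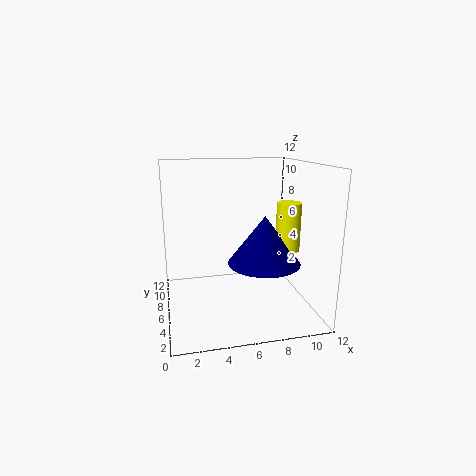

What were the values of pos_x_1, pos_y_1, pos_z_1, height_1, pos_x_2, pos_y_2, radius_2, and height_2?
pos_x_1 = 8; pos_y_1 = 5; pos_z_1 = 4; height_1 = 4; pos_x_2 = 10; pos_y_2 = 5; radius_2 = 1; height_2 = 4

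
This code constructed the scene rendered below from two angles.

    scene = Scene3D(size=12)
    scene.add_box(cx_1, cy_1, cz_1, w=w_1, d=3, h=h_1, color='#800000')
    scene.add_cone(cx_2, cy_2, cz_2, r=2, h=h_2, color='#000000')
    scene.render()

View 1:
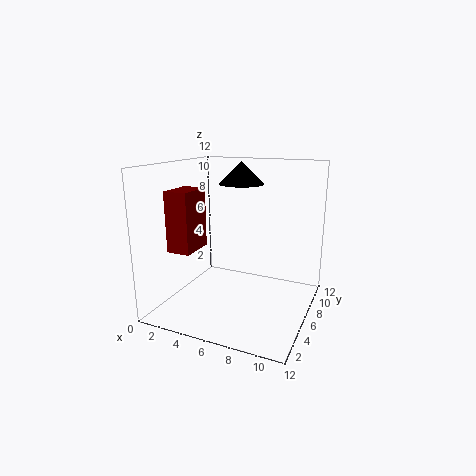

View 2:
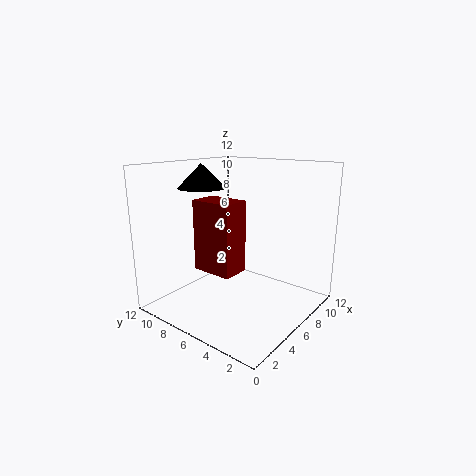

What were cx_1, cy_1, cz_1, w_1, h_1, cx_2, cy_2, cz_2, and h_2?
cx_1 = 1; cy_1 = 3; cz_1 = 5; w_1 = 2; h_1 = 5; cx_2 = 5; cy_2 = 9; cz_2 = 10; h_2 = 2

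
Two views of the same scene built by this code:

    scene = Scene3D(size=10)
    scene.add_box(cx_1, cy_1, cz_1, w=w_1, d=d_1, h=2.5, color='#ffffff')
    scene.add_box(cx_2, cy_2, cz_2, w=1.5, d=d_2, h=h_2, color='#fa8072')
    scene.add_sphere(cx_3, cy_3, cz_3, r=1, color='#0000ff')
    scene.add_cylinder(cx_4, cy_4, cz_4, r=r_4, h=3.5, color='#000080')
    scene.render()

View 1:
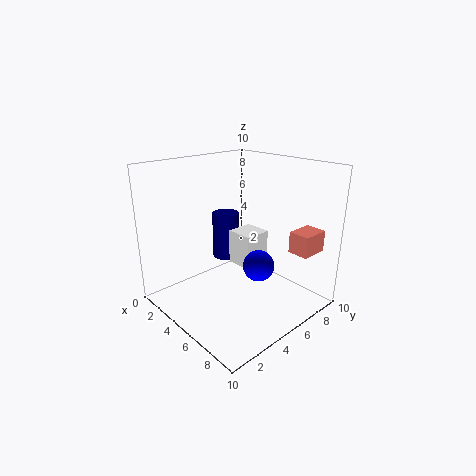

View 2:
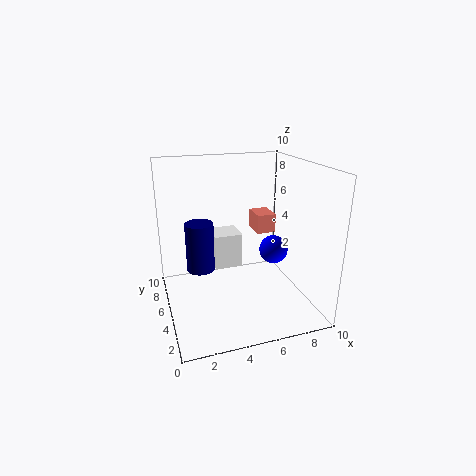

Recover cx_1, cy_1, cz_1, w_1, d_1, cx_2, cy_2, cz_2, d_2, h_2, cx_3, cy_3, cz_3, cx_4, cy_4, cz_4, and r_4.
cx_1 = 3.5
cy_1 = 5.5
cz_1 = 2.5
w_1 = 2
d_1 = 2
cx_2 = 7.5
cy_2 = 7.5
cz_2 = 4
d_2 = 2
h_2 = 1.5
cx_3 = 7.5
cy_3 = 4.5
cz_3 = 4
cx_4 = 2.5
cy_4 = 6
cz_4 = 2.5
r_4 = 1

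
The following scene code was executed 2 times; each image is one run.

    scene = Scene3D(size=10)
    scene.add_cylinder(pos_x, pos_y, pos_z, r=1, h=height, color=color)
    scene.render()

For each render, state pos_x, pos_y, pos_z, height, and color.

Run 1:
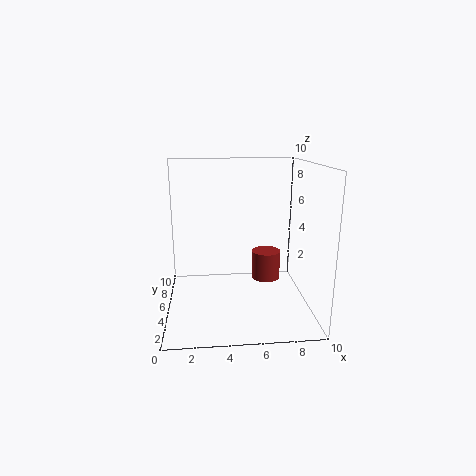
pos_x = 7; pos_y = 5; pos_z = 2; height = 2; color = 'brown'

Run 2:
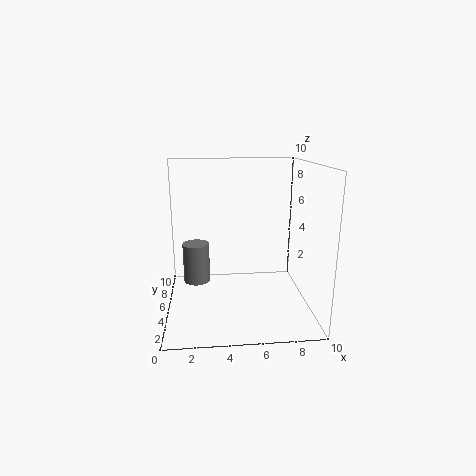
pos_x = 2; pos_y = 7; pos_z = 1; height = 3; color = 'gray'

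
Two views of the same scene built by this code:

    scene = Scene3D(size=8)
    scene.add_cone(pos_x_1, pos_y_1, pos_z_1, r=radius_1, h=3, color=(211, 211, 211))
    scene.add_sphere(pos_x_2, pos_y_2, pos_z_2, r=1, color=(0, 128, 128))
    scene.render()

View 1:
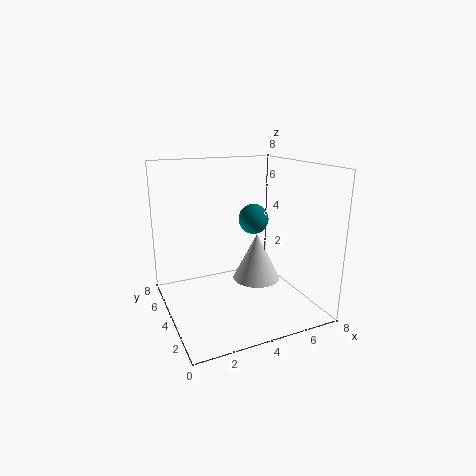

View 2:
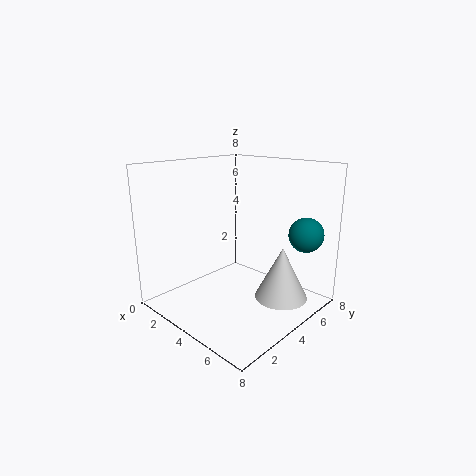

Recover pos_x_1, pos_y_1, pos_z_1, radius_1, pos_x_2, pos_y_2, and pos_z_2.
pos_x_1 = 6; pos_y_1 = 5.5; pos_z_1 = 0.5; radius_1 = 1.5; pos_x_2 = 6.5; pos_y_2 = 7; pos_z_2 = 4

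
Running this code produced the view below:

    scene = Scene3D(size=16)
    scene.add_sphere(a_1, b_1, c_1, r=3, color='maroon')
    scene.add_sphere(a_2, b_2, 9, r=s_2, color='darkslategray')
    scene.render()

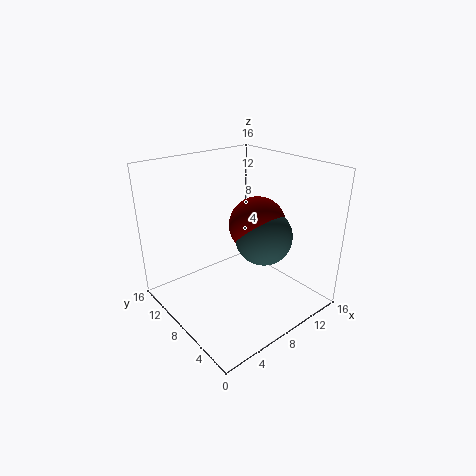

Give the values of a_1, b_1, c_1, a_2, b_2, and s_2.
a_1 = 9, b_1 = 6, c_1 = 10, a_2 = 9, b_2 = 5, s_2 = 3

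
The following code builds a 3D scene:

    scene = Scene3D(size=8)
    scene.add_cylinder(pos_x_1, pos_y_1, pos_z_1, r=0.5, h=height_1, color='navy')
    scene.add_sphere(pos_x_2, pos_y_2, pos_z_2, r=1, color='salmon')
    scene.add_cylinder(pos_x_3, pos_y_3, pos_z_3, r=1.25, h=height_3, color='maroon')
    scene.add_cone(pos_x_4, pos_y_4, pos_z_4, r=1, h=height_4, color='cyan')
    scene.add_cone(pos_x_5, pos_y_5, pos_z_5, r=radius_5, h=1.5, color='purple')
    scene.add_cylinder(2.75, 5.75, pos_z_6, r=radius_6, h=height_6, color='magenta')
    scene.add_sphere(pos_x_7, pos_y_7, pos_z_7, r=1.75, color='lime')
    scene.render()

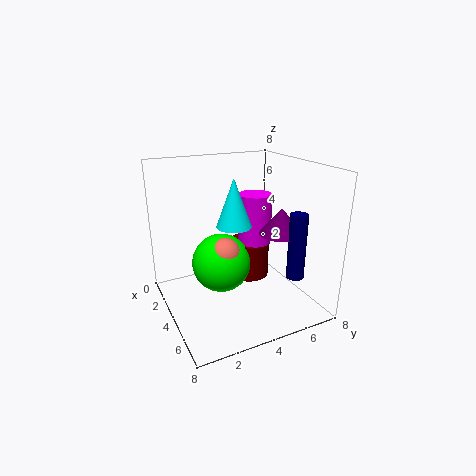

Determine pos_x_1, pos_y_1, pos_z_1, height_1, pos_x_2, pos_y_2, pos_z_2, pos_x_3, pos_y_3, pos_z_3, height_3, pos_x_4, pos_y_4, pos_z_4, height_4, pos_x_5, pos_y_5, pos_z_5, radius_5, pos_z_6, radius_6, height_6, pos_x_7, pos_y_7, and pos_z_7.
pos_x_1 = 5.75; pos_y_1 = 6.75; pos_z_1 = 1.75; height_1 = 3.75; pos_x_2 = 3.25; pos_y_2 = 3.5; pos_z_2 = 2.75; pos_x_3 = 2.5; pos_y_3 = 5.5; pos_z_3 = 0.75; height_3 = 2.25; pos_x_4 = 3.5; pos_y_4 = 4; pos_z_4 = 4.5; height_4 = 2.75; pos_x_5 = 4.5; pos_y_5 = 6.5; pos_z_5 = 4; radius_5 = 1.25; pos_z_6 = 3; radius_6 = 1; height_6 = 3; pos_x_7 = 2.75; pos_y_7 = 3.5; pos_z_7 = 2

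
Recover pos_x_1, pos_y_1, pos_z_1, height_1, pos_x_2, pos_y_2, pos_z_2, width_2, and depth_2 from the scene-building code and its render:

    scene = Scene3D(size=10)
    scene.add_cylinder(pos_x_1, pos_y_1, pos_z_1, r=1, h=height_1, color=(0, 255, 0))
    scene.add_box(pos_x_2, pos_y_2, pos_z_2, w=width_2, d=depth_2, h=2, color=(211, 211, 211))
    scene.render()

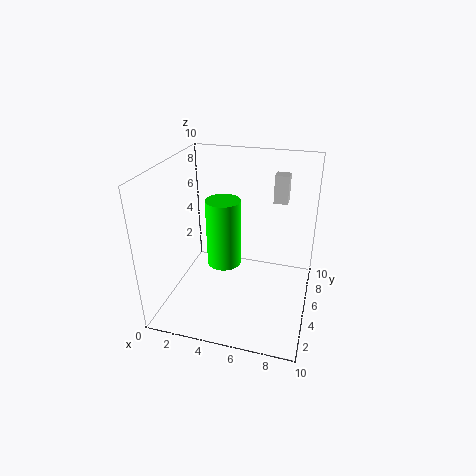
pos_x_1 = 5; pos_y_1 = 2; pos_z_1 = 5; height_1 = 4; pos_x_2 = 7; pos_y_2 = 7; pos_z_2 = 7; width_2 = 1; depth_2 = 1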